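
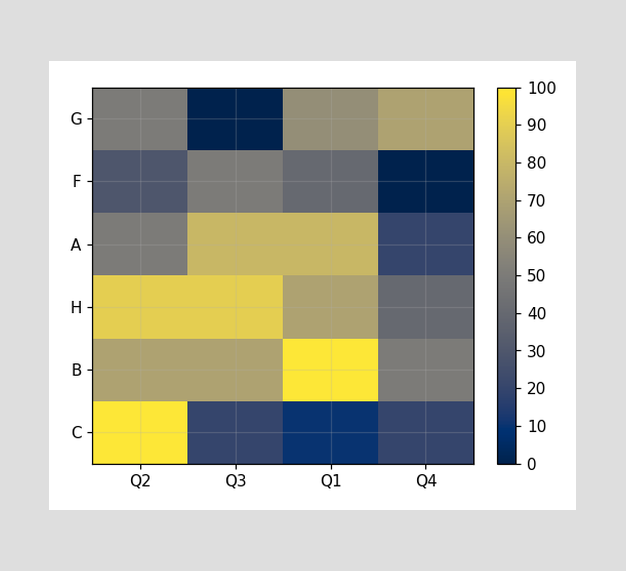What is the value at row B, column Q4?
50

Matching cell (B, Q4) against the colorbar gives 50.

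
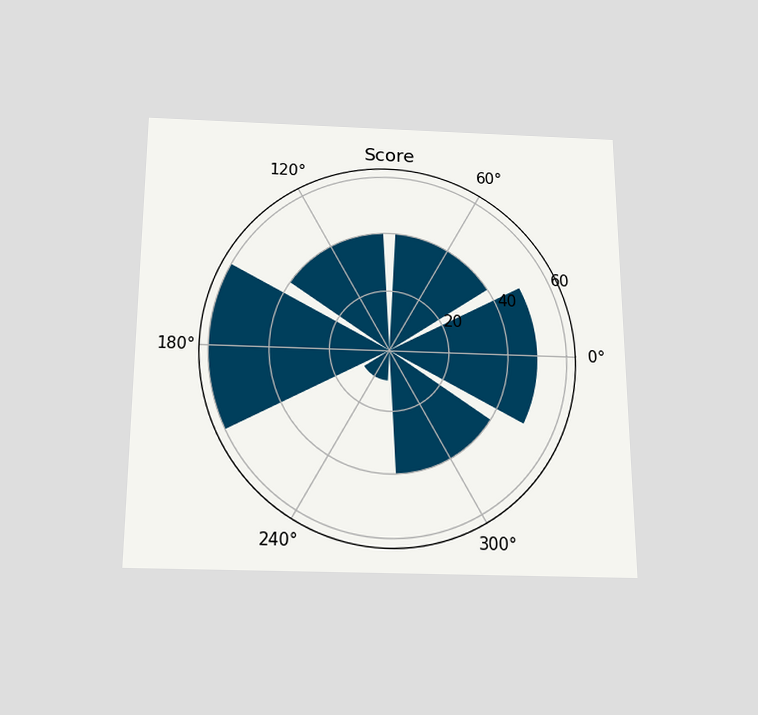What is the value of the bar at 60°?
40

The chart is viewed slightly from below. The bar at 60° reaches 40 on the radial axis.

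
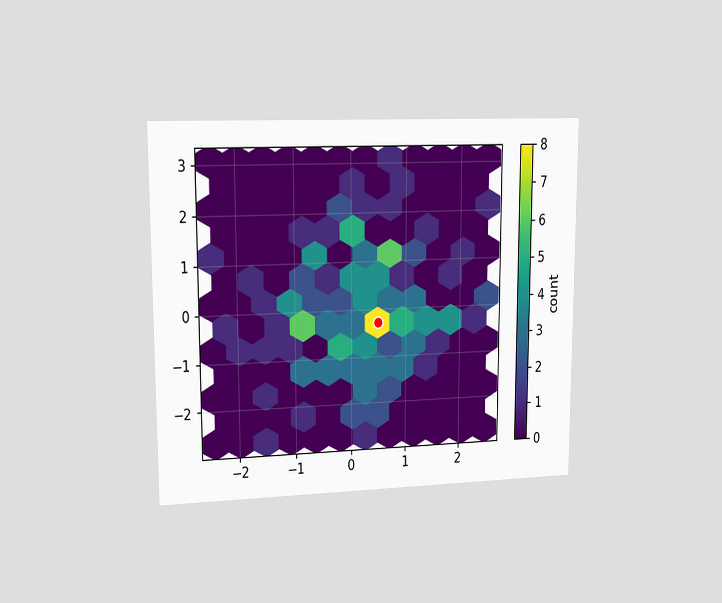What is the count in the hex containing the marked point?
The chart is viewed slightly from the left. The marked hex reads 8 on the colorbar.

8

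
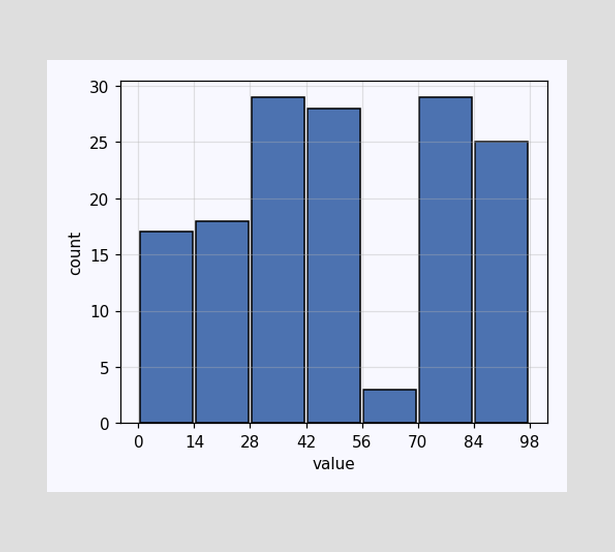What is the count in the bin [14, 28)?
18

The [14, 28) bin has height 18.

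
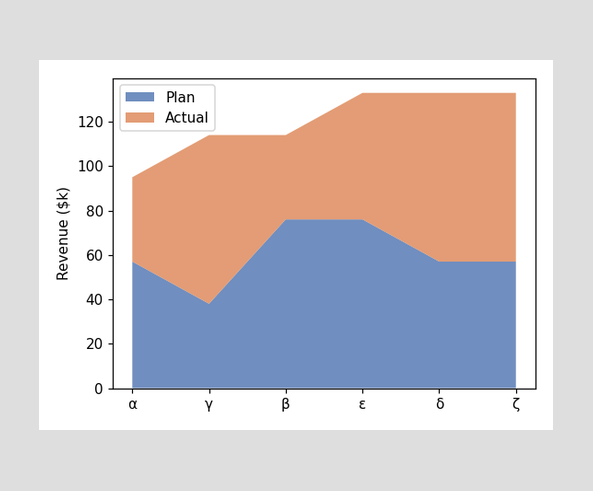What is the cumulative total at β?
The stacked total at β reaches $114k.

$114k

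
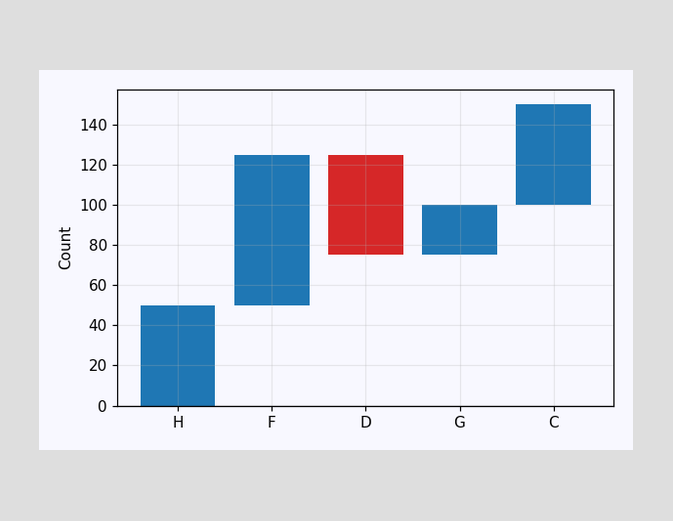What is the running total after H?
50

After H the running total reaches 50.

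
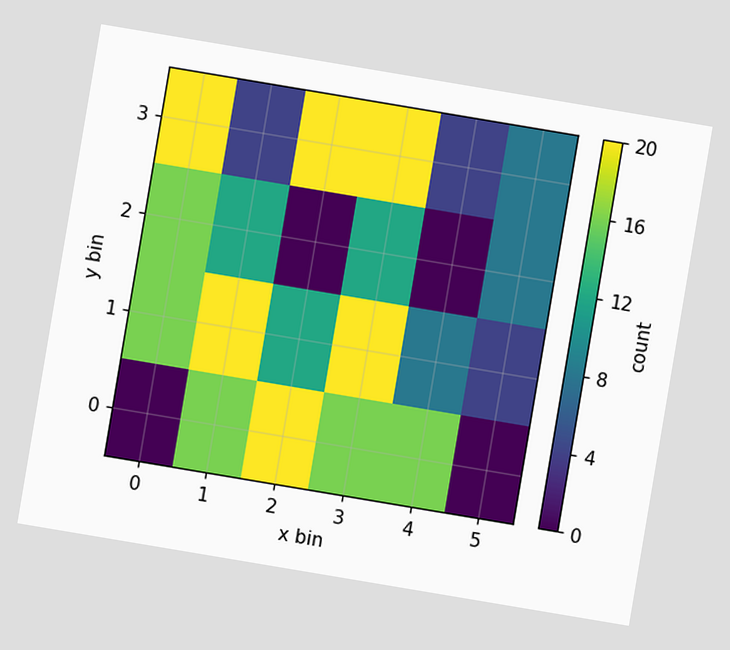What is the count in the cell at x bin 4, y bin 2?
0

The chart is tilted about 10° clockwise. Matching the cell (4, 2) against the colorbar gives 0.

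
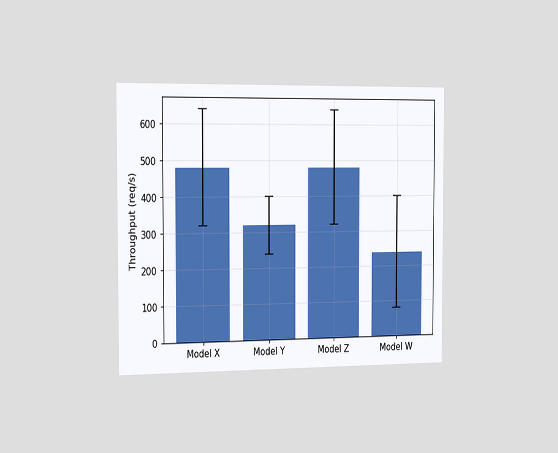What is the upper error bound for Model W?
The chart is viewed slightly from the left. The Model W bar's upper whisker reaches 400req/s.

400req/s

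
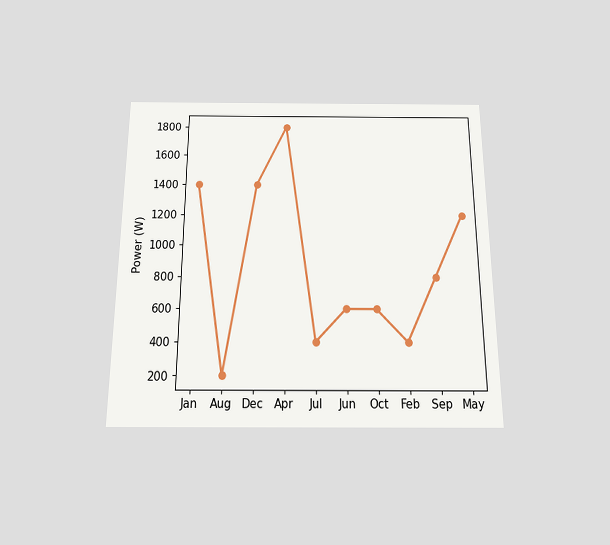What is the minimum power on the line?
The chart is viewed slightly from below. The lowest point is at Aug, and reading across to the y-axis gives 200W.

200W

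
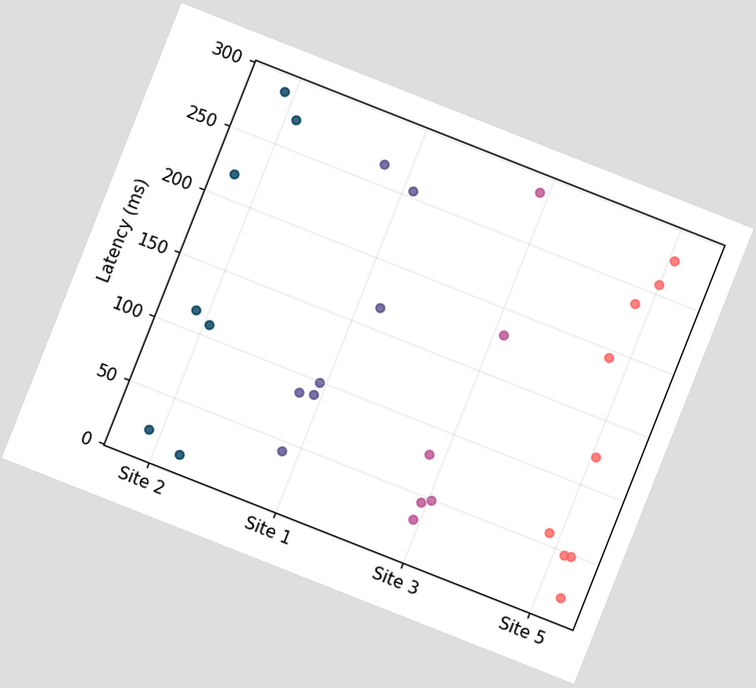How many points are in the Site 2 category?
The chart is tilted about 22° clockwise. Counting the markers in the Site 2 column gives 7.

7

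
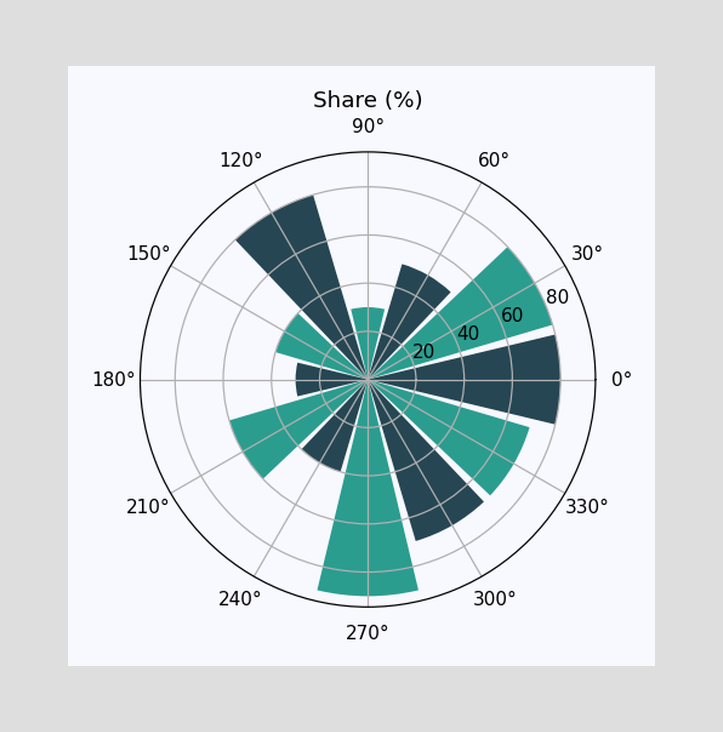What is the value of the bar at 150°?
40%

The bar at 150° reaches 40% on the radial axis.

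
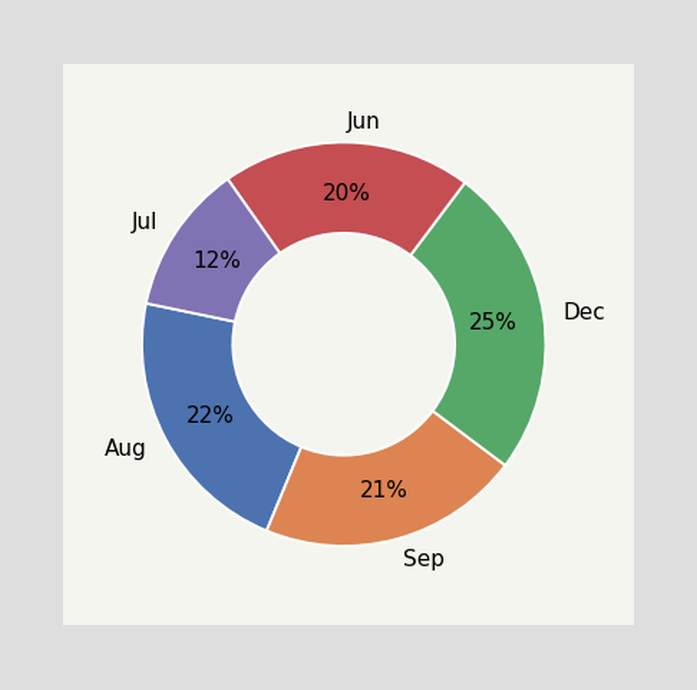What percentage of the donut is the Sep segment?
21%

The Sep segment takes up 21% of the ring.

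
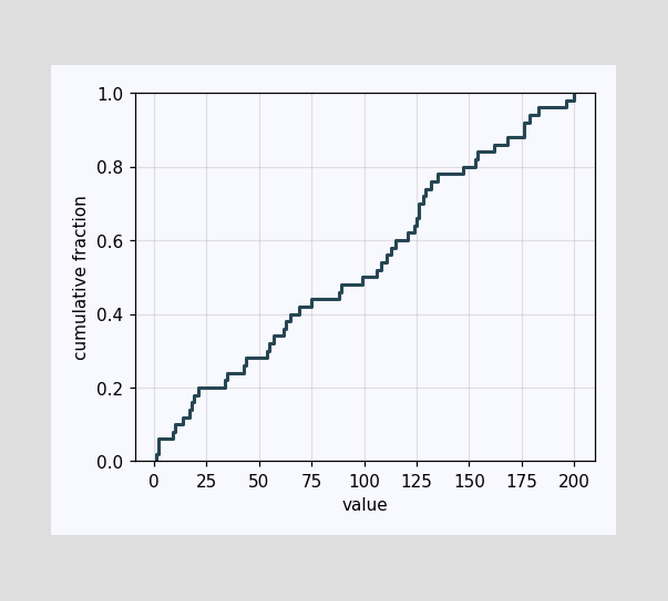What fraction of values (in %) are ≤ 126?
At x=126 the ECDF step is at 70%.

70%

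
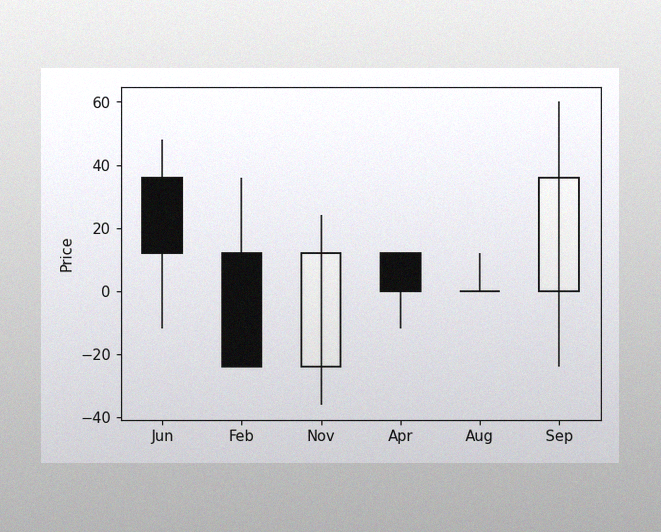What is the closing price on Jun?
The image has some photo noise and uneven lighting. The Jun candle closes at 12.

12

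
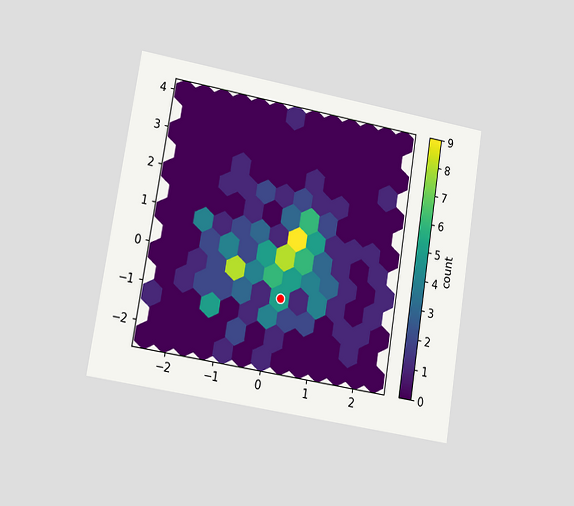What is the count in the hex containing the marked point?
The chart is tilted about 9° clockwise and viewed at a slight angle. The marked hex reads 5 on the colorbar.

5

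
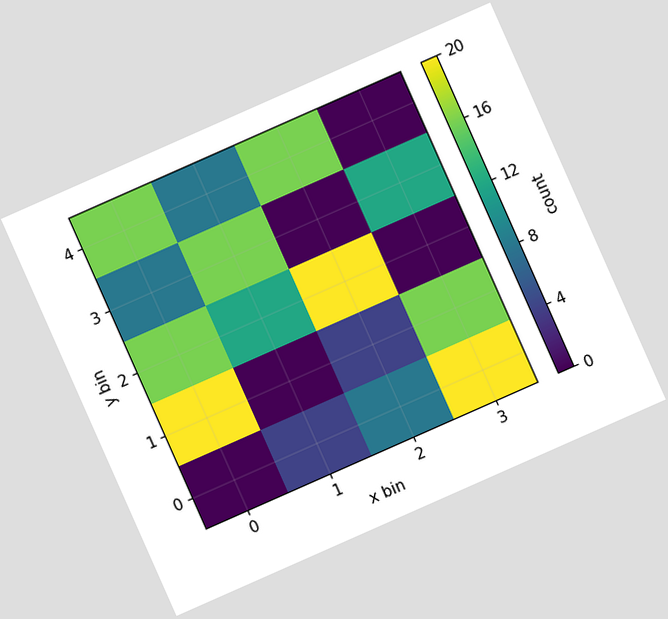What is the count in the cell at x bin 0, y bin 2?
The chart is tilted about 24° counter-clockwise. Matching the cell (0, 2) against the colorbar gives 16.

16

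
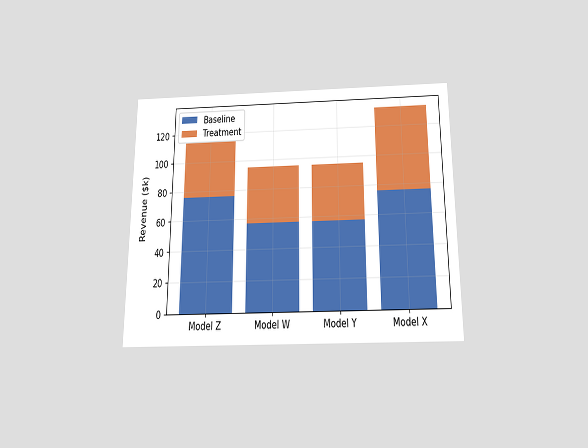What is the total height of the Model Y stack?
$95k

The chart is viewed slightly from below. The Model Y stack's top reaches $95k on the y-axis.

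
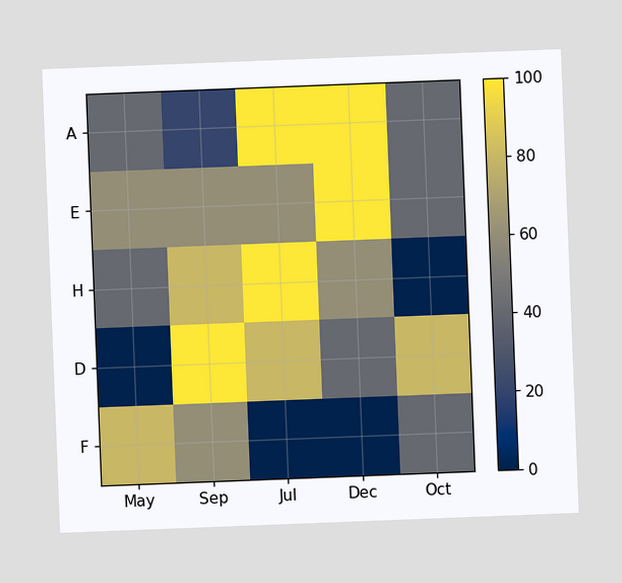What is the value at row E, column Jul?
The chart is tilted about 2° counter-clockwise. Matching cell (E, Jul) against the colorbar gives 60.

60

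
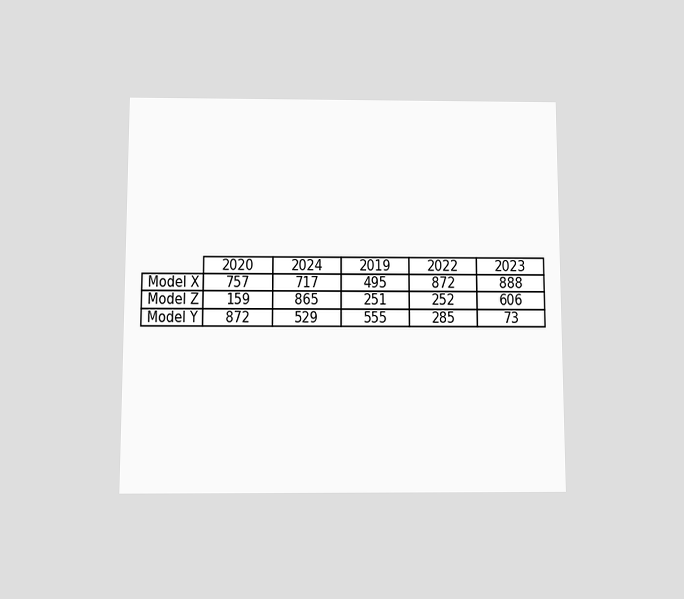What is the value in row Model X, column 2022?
The chart is viewed slightly from below. The (Model X, 2022) cell reads 872.

872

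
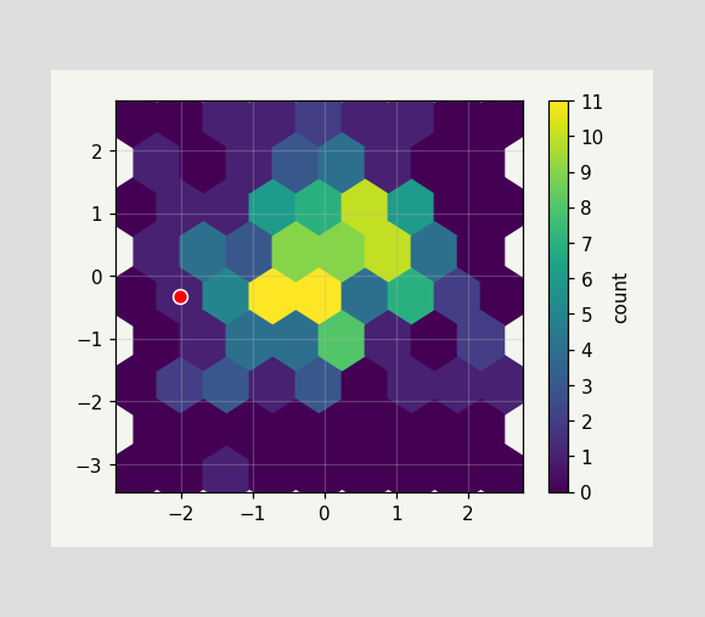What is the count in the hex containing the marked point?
1

The marked hex reads 1 on the colorbar.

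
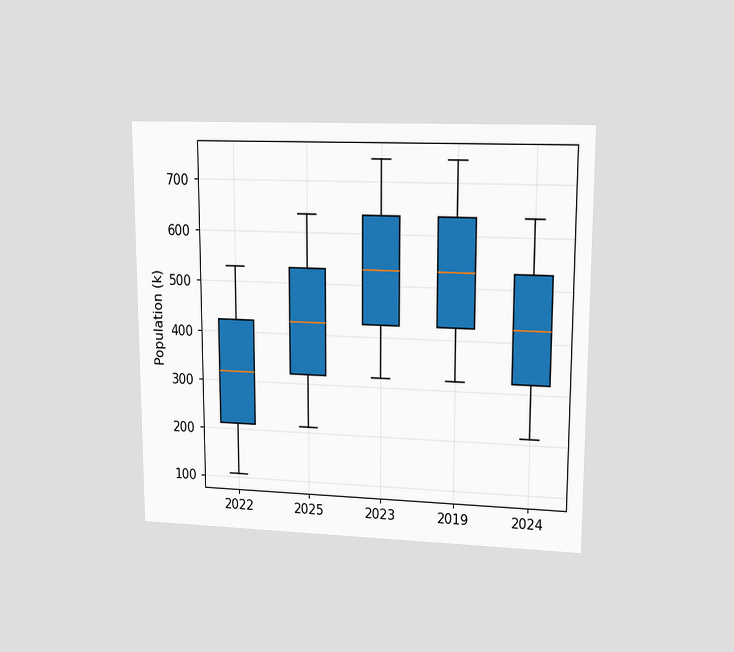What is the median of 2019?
530k

The chart is viewed at a slight angle. The median line in the 2019 box sits at 530k.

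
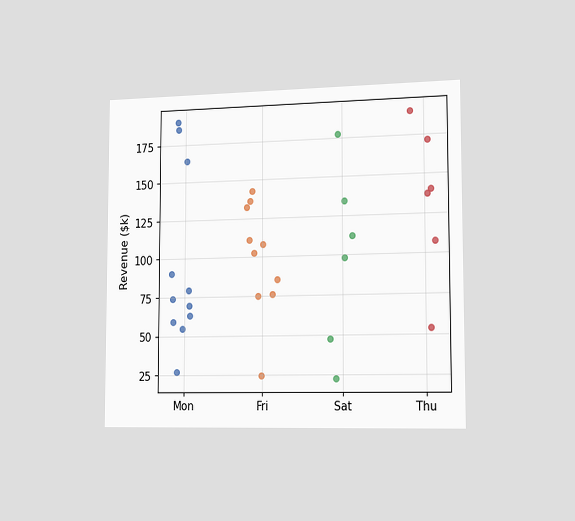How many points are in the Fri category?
10

The chart is viewed slightly from the right. Counting the markers in the Fri column gives 10.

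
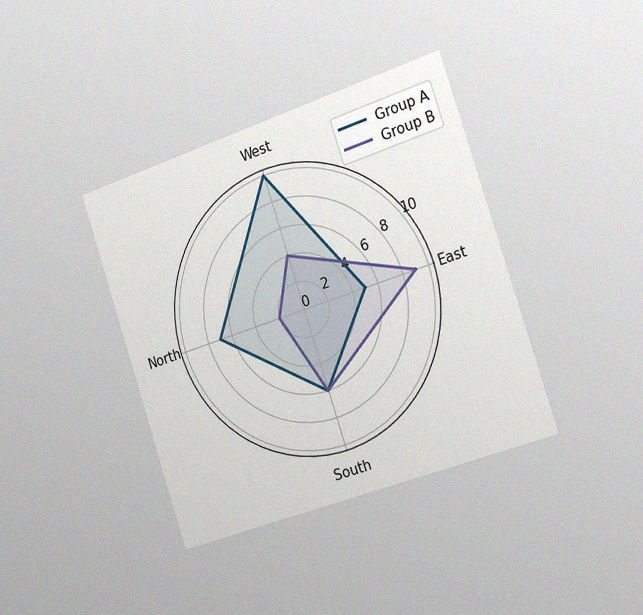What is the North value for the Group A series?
The chart is tilted about 18° counter-clockwise and viewed slightly from the right, with some photo noise. On the North axis, Group A reaches 7.

7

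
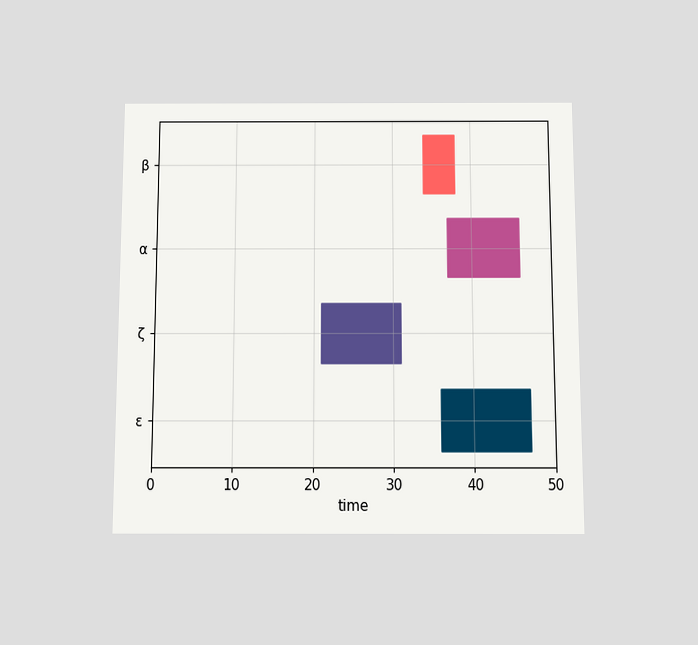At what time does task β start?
The chart is viewed slightly from below. The β bar begins at t=34.

34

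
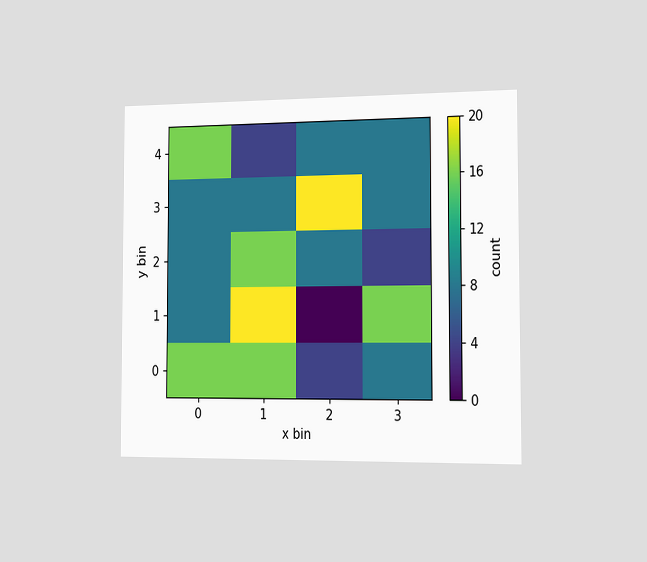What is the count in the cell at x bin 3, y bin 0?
8

The chart is viewed slightly from the right. Matching the cell (3, 0) against the colorbar gives 8.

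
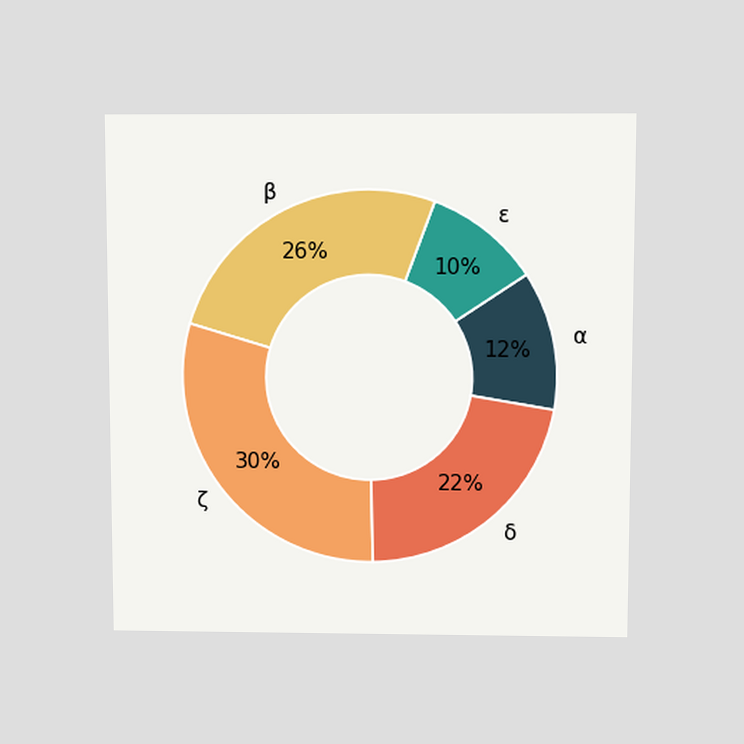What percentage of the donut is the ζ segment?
30%

The chart is viewed slightly from above. The ζ segment takes up 30% of the ring.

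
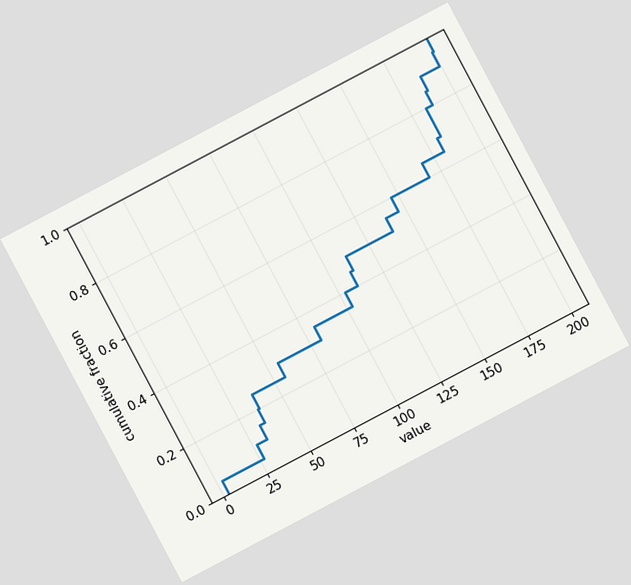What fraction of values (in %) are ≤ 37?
25%

The chart is tilted about 28° counter-clockwise. At x=37 the ECDF step is at 25%.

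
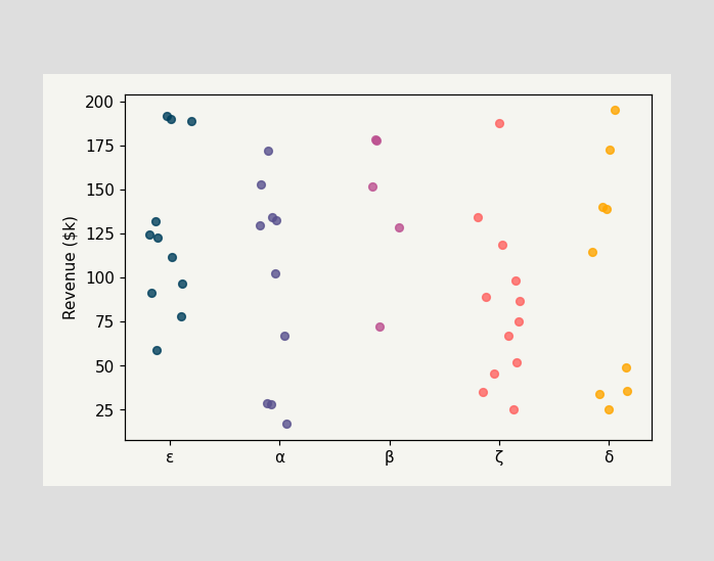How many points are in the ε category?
Counting the markers in the ε column gives 11.

11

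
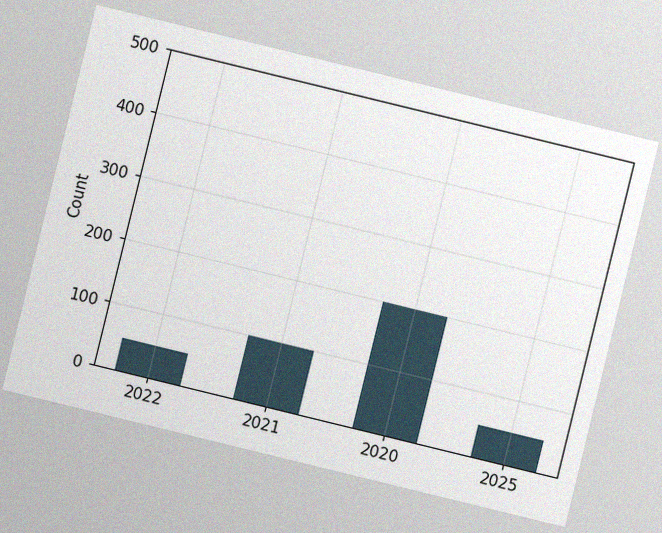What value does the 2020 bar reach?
200

The chart is tilted about 14° clockwise, with some photo noise. Reading along the chart's y-axis, the 2020 bar reaches 200.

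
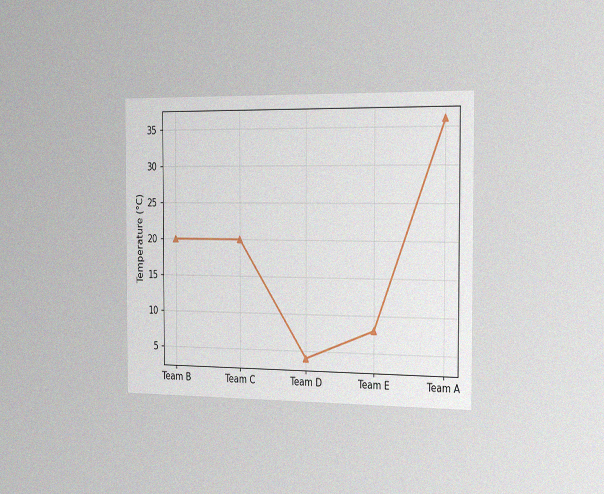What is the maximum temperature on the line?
The chart is viewed slightly from the right, with some photo noise. The highest point is at Team A, and reading across to the y-axis gives 36°C.

36°C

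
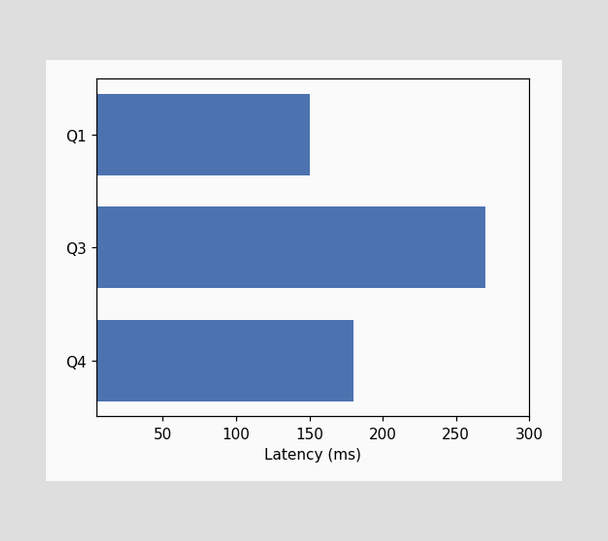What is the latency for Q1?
150ms

Reading along the chart's x-axis, the Q1 bar reaches 150ms.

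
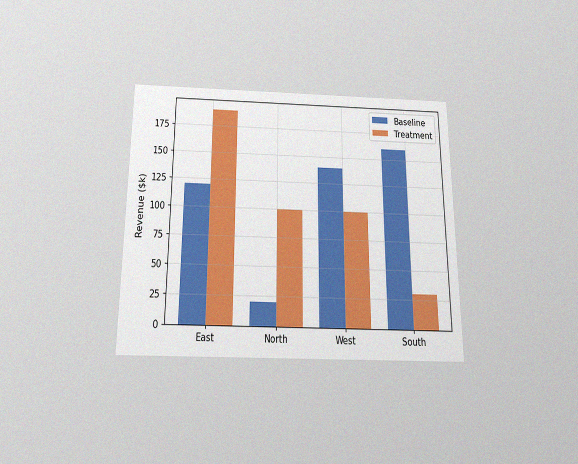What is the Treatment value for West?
$100k

The chart is viewed slightly from below, with some photo noise. The Treatment bar at West reaches $100k on the y-axis.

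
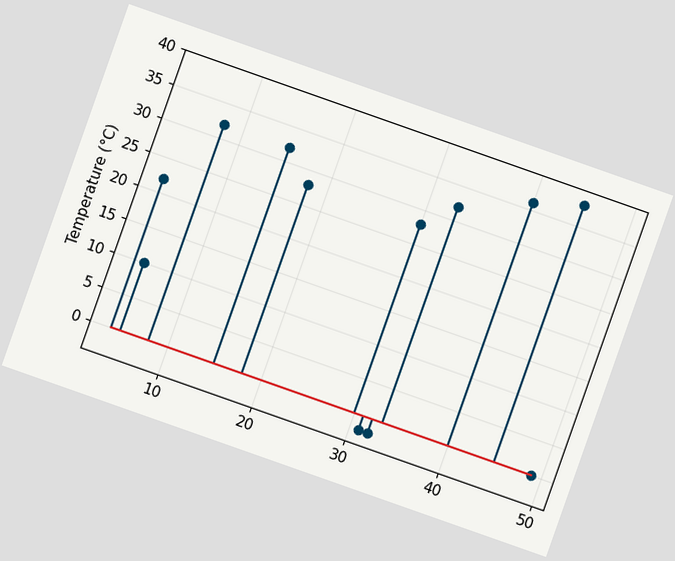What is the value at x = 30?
The chart is tilted about 19° clockwise. The stem at x=30 reaches 28°C.

28°C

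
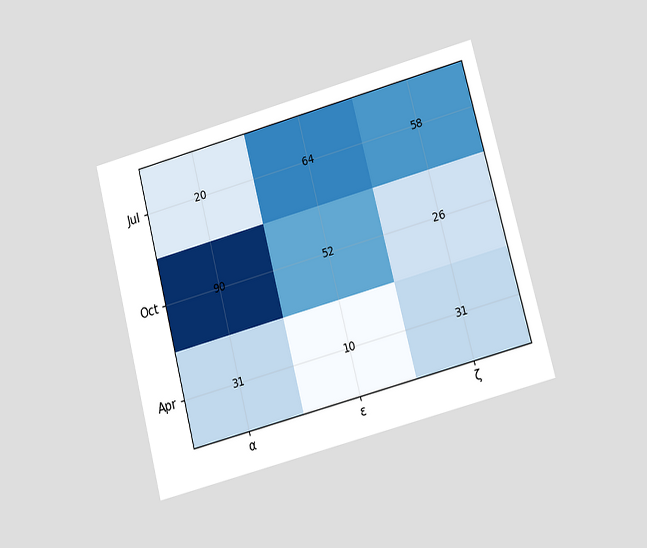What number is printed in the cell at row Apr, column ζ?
The chart is tilted about 15° counter-clockwise and viewed at a slight angle. The (Apr, ζ) cell reads 31.

31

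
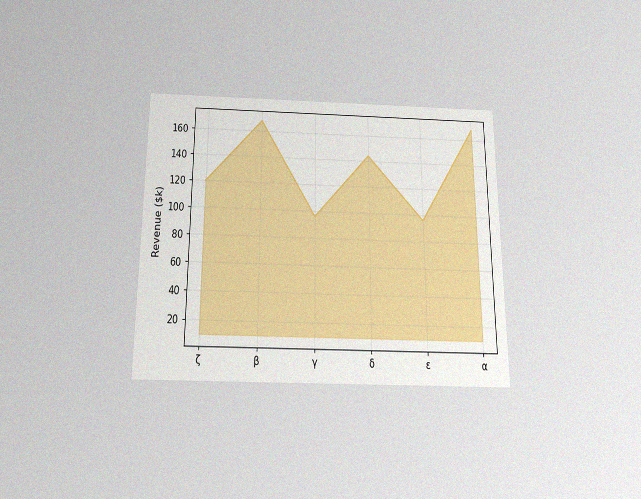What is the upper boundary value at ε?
The chart is viewed slightly from below, with some photo noise. At ε the upper boundary is at $96k.

$96k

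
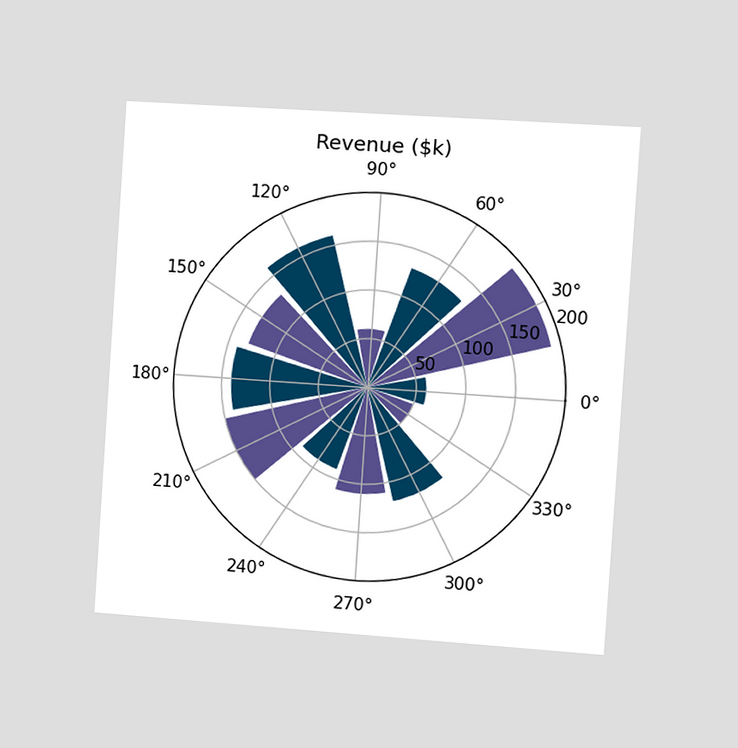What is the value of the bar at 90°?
The chart is tilted about 4° clockwise and viewed slightly from the right. The bar at 90° reaches $60k on the radial axis.

$60k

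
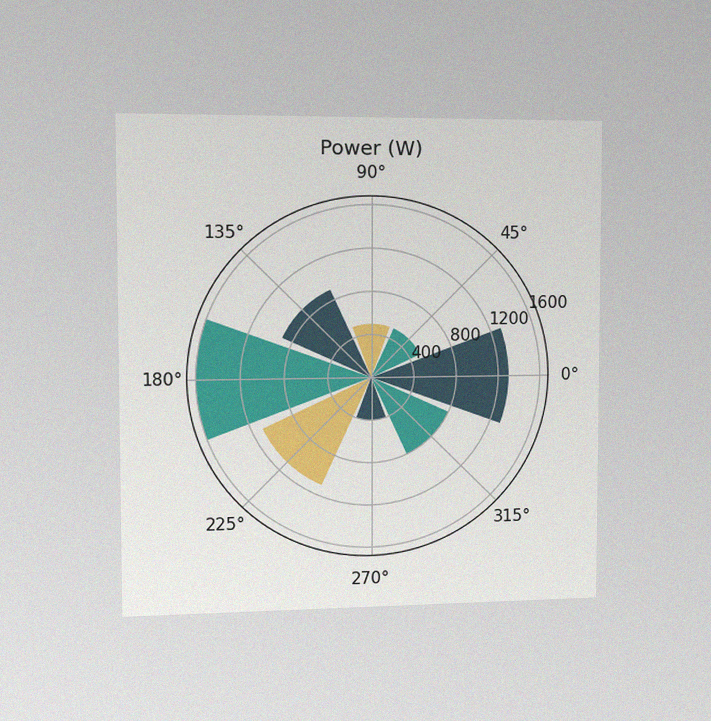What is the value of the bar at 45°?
The chart is viewed slightly from the left, with some photo noise. The bar at 45° reaches 500W on the radial axis.

500W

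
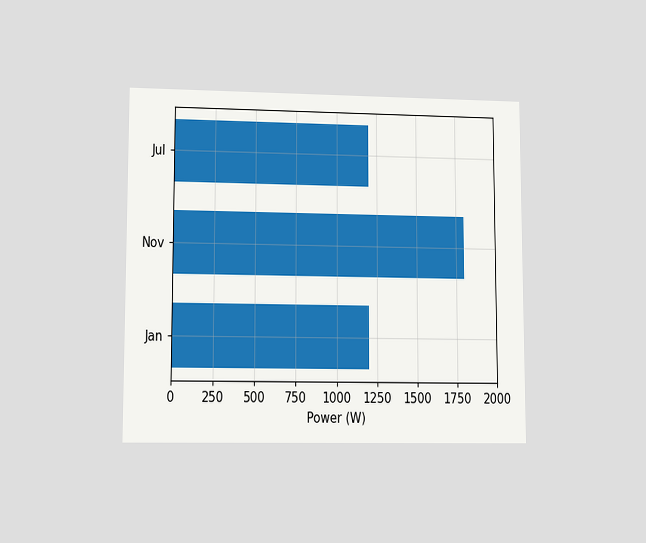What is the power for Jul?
1200W

The chart is viewed at a slight angle. Reading along the chart's x-axis, the Jul bar reaches 1200W.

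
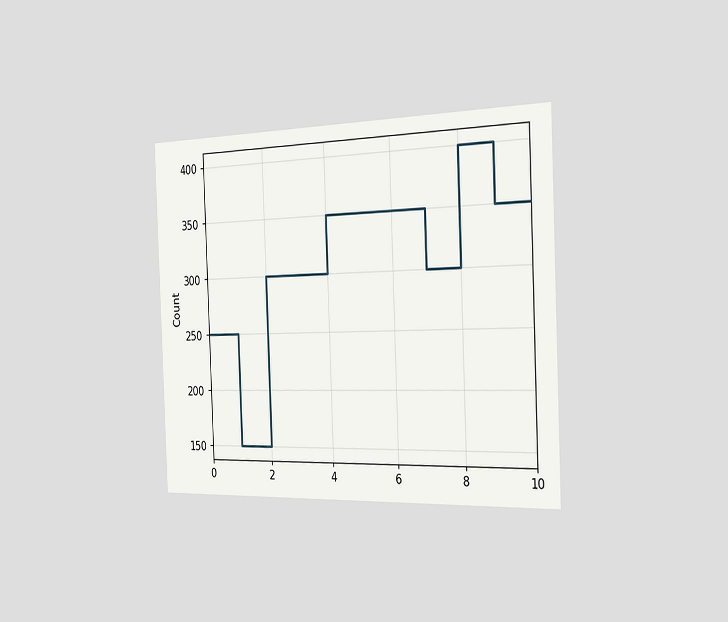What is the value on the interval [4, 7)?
350

The chart is tilted about 2° counter-clockwise and viewed slightly from the right. On [4, 7) the step sits at 350.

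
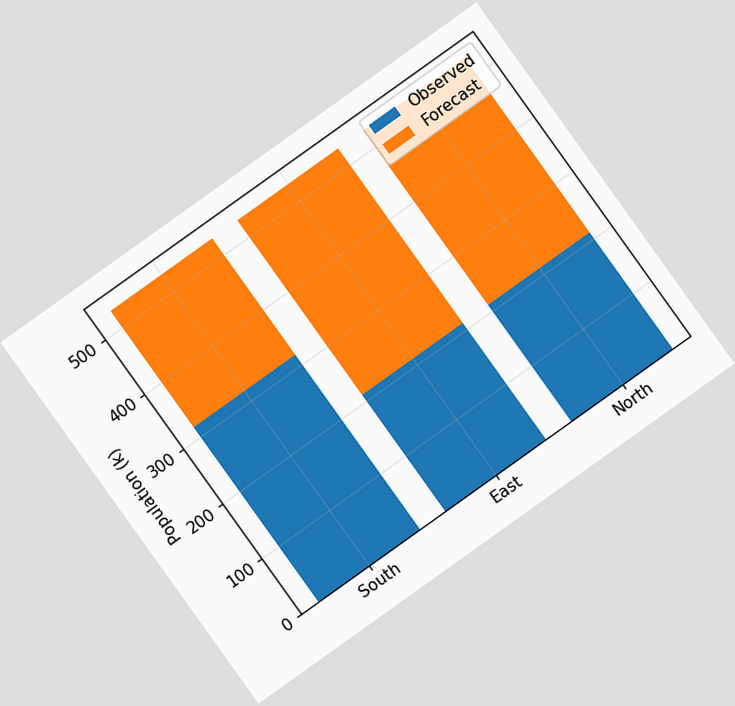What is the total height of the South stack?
The chart is tilted about 36° counter-clockwise. The South stack's top reaches 530k on the y-axis.

530k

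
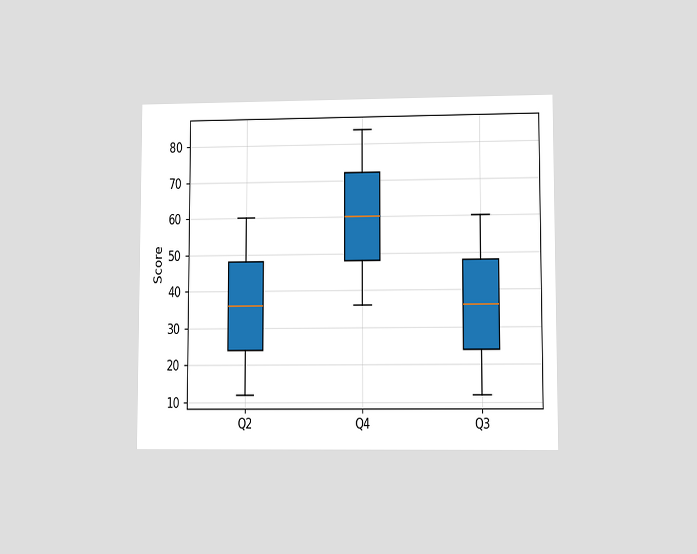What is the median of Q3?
36

The chart is viewed at a slight angle. The median line in the Q3 box sits at 36.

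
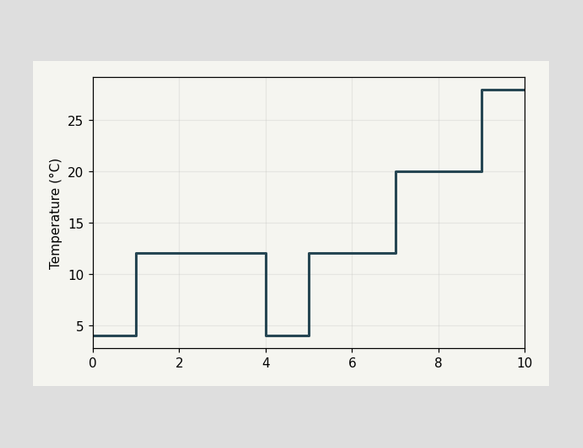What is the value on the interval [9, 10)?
On [9, 10) the step sits at 28°C.

28°C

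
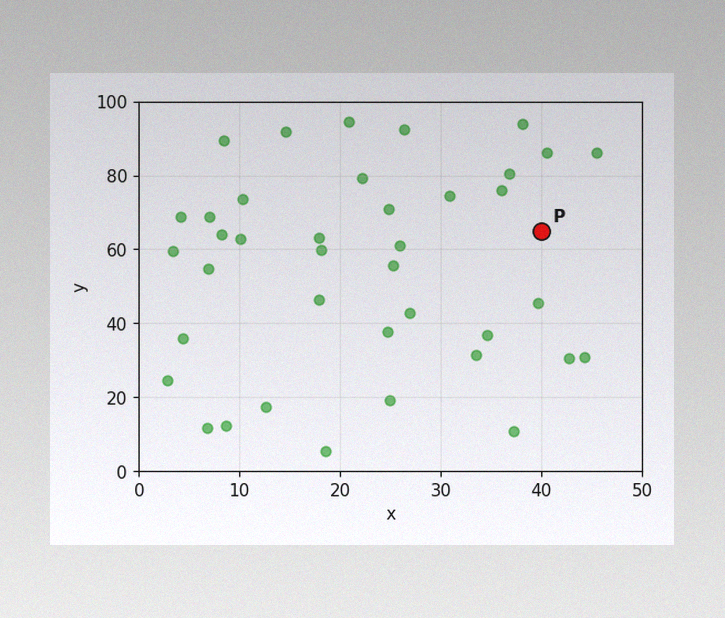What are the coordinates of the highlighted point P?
The image has some photo noise and uneven lighting. Following the gridlines from P to each axis, P sits at (40, 65).

(40, 65)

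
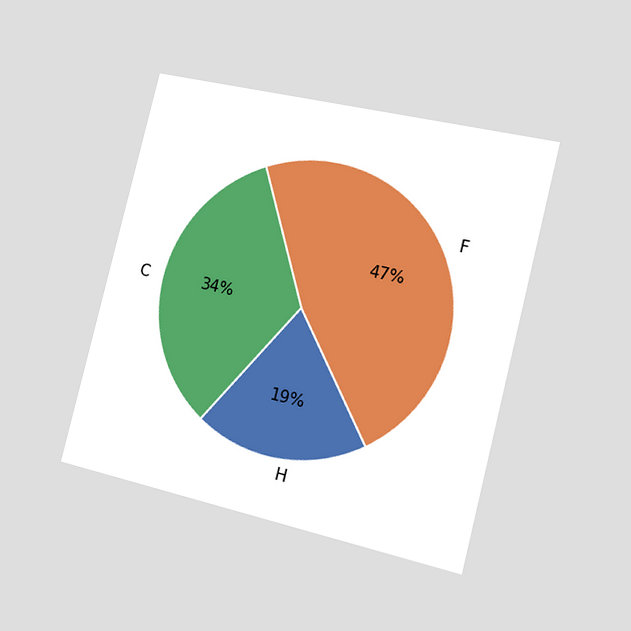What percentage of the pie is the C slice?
The chart is tilted about 14° clockwise and viewed slightly from the right. The C slice takes up 34% of the pie.

34%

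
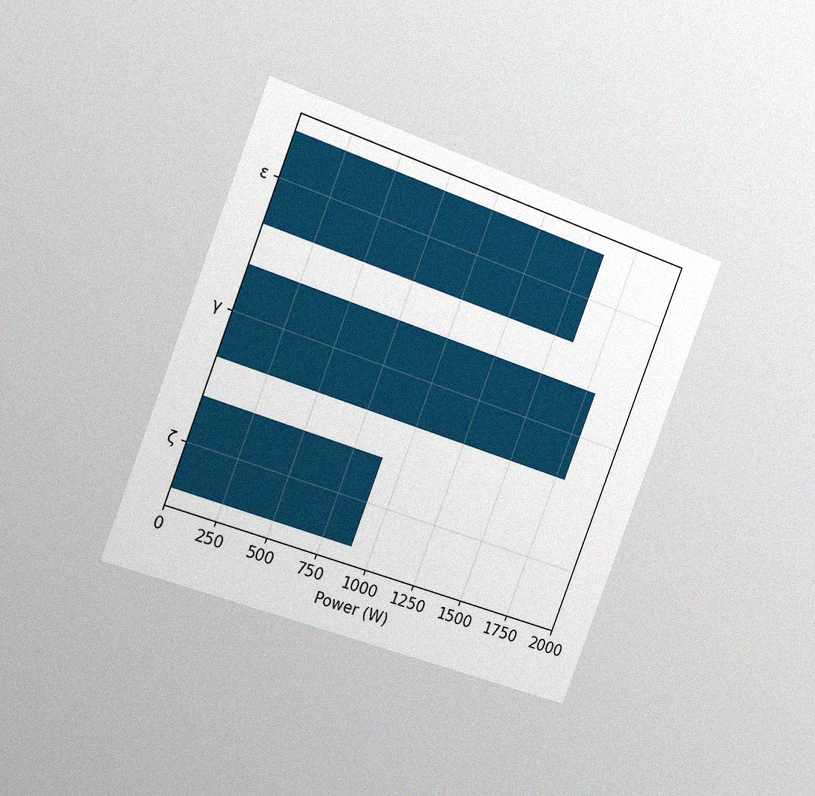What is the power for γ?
1800W

The chart is tilted about 21° clockwise and viewed slightly from the left, with some photo noise. Reading along the chart's x-axis, the γ bar reaches 1800W.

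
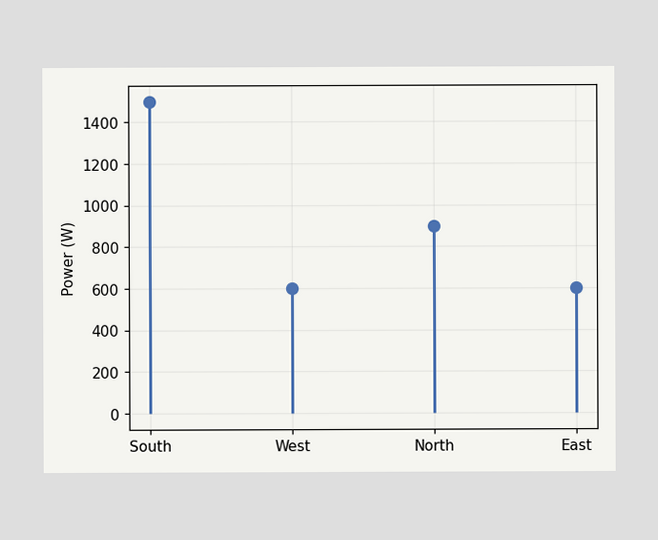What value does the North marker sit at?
900W

The North marker sits at 900W.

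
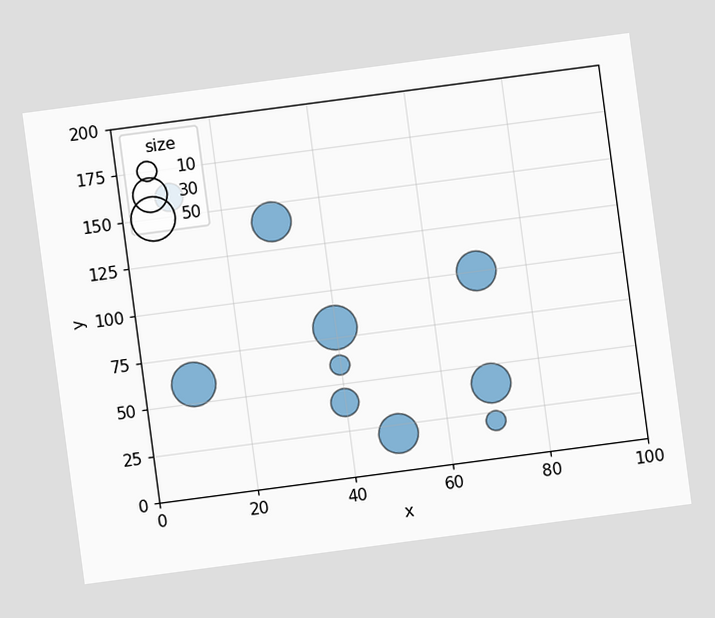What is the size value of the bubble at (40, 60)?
The chart is tilted about 8° counter-clockwise. Matching the bubble at (40, 60) against the size legend gives 10.

10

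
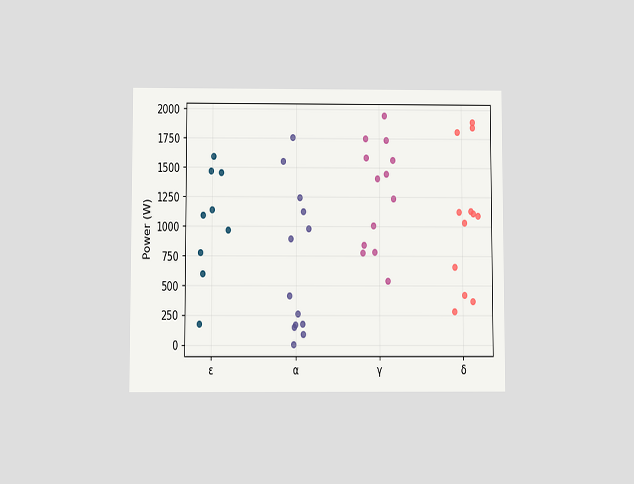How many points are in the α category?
13

The chart is viewed slightly from below. Counting the markers in the α column gives 13.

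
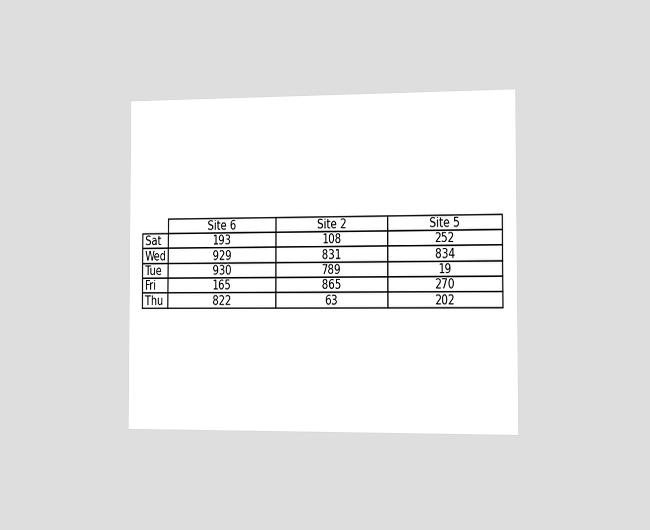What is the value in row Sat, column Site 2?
The chart is viewed slightly from the right. The (Sat, Site 2) cell reads 108.

108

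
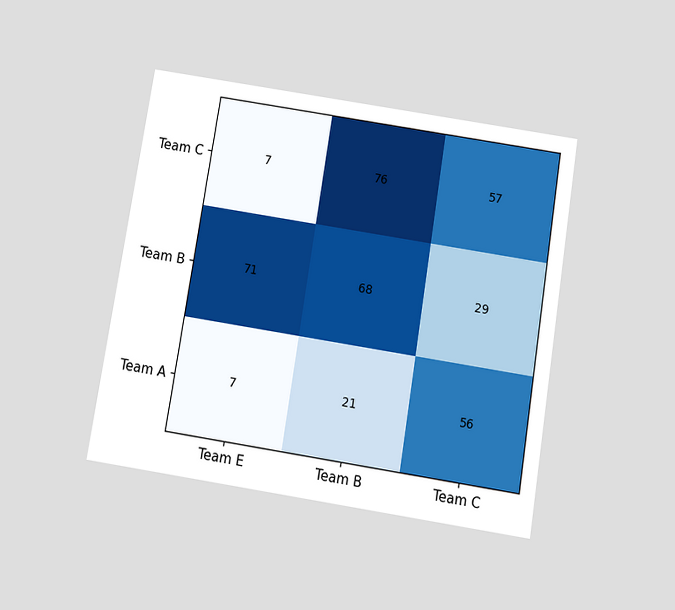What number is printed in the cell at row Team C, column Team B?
The chart is tilted about 9° clockwise and viewed slightly from below. The (Team C, Team B) cell reads 76.

76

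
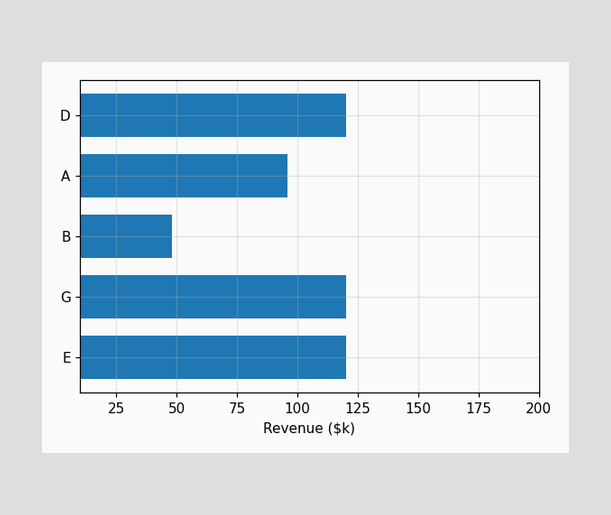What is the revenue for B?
Reading along the chart's x-axis, the B bar reaches $48k.

$48k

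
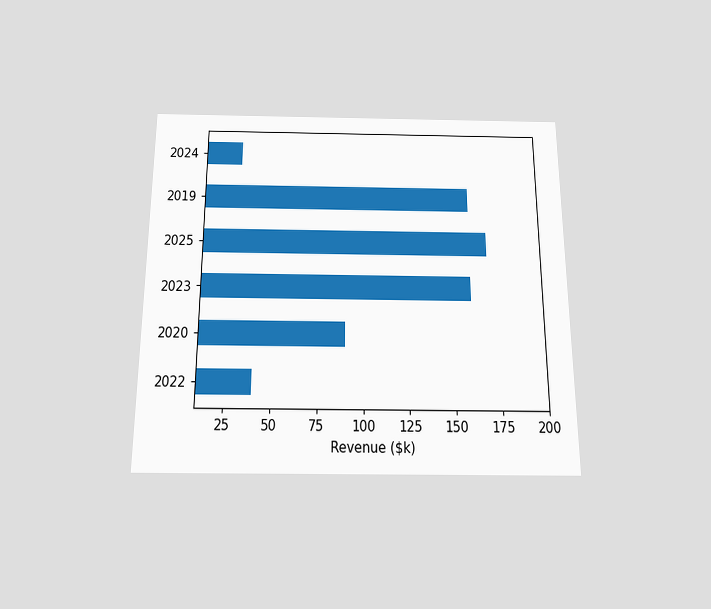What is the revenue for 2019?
$160k

The chart is viewed slightly from below. Reading along the chart's x-axis, the 2019 bar reaches $160k.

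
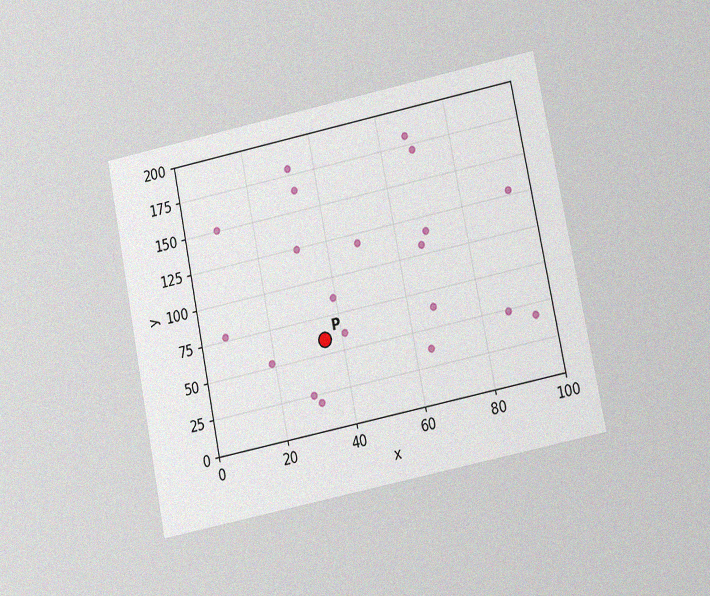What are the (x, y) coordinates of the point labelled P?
The chart is tilted about 11° counter-clockwise and viewed at a slight angle, with some photo noise. Following the gridlines from P to each axis, P sits at (35, 60).

(35, 60)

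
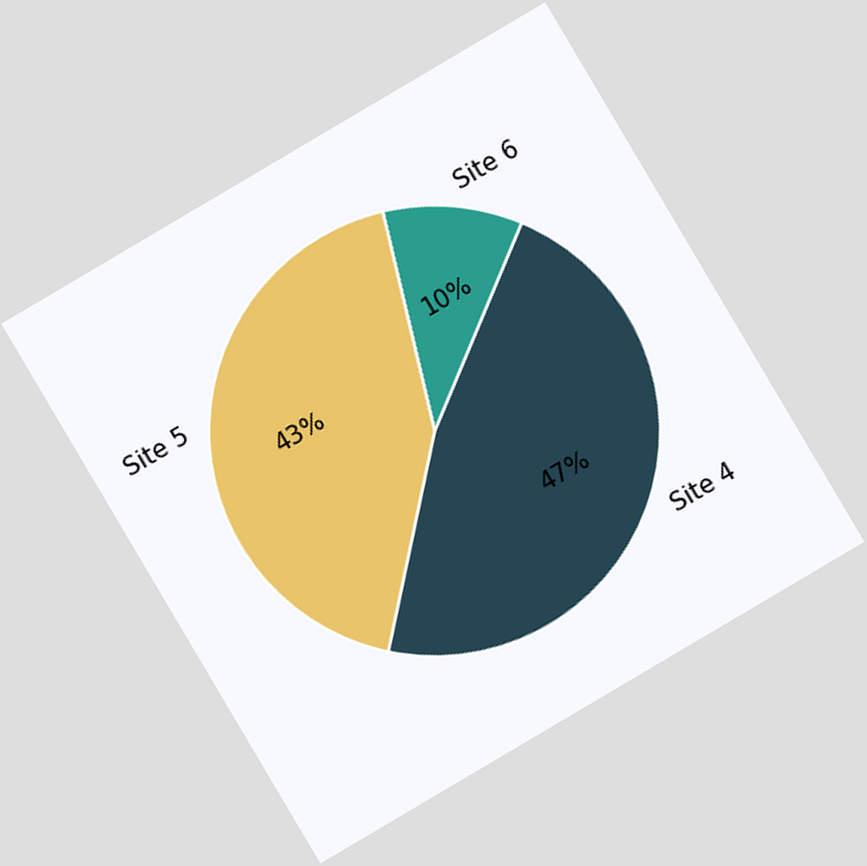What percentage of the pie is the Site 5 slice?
The chart is tilted about 31° counter-clockwise. The Site 5 slice takes up 43% of the pie.

43%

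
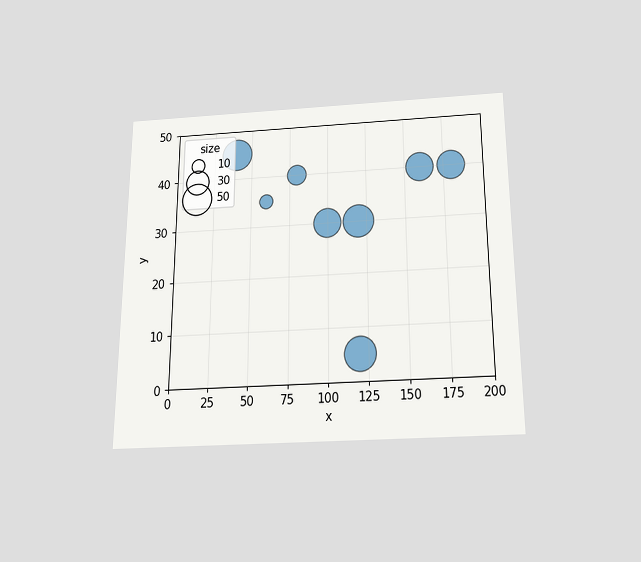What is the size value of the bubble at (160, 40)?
The chart is viewed slightly from below. Matching the bubble at (160, 40) against the size legend gives 40.

40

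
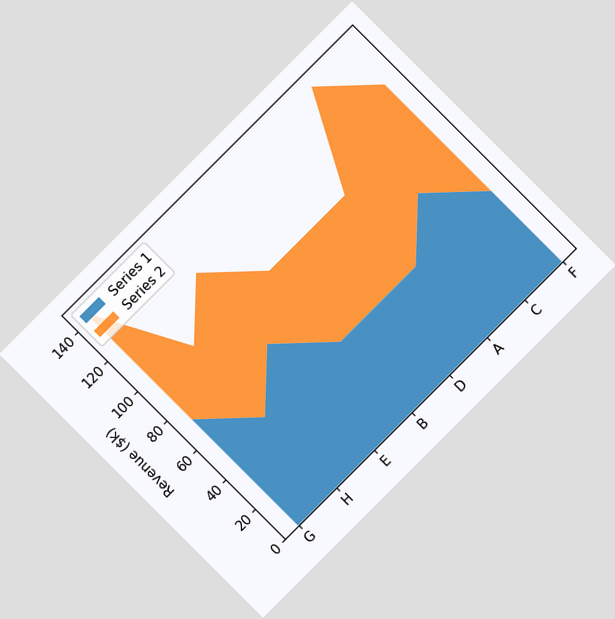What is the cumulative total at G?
$144k

The chart is tilted about 45° counter-clockwise. The stacked total at G reaches $144k.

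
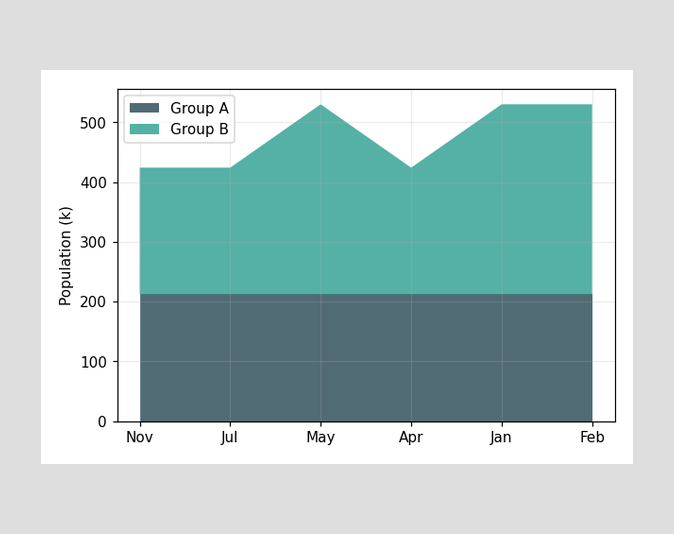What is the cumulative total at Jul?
424k

The stacked total at Jul reaches 424k.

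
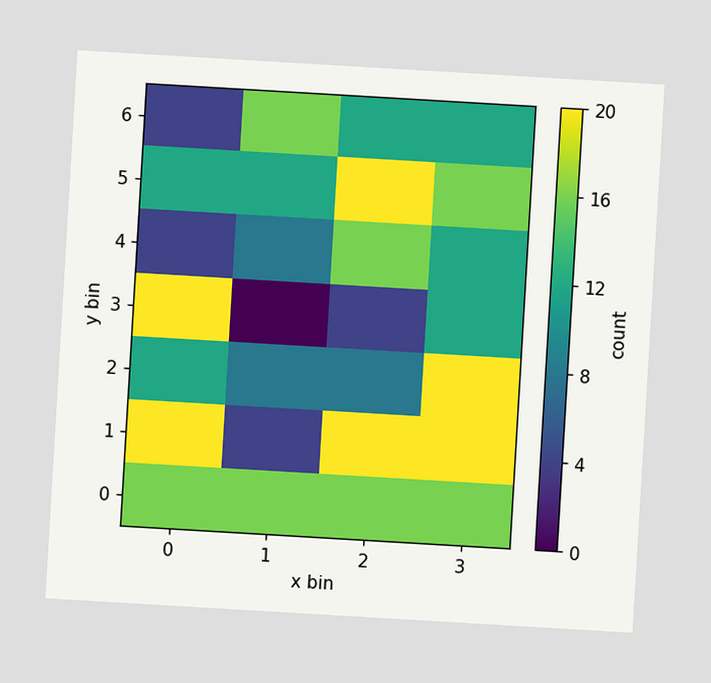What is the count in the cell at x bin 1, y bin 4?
The chart is tilted about 3° clockwise. Matching the cell (1, 4) against the colorbar gives 8.

8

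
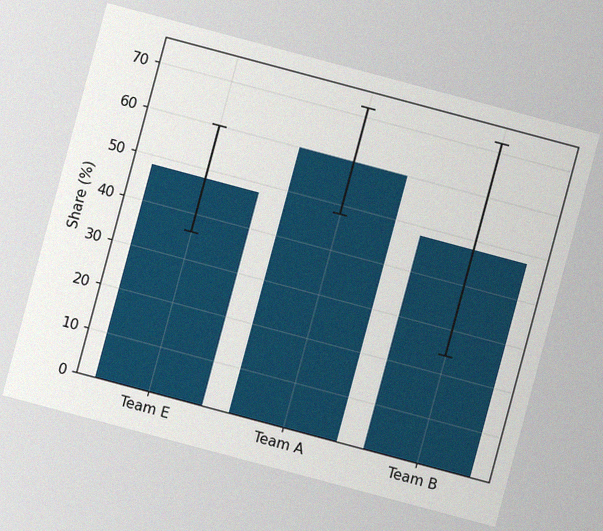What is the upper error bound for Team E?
60%

The chart is tilted about 15° clockwise, with some photo noise. The Team E bar's upper whisker reaches 60%.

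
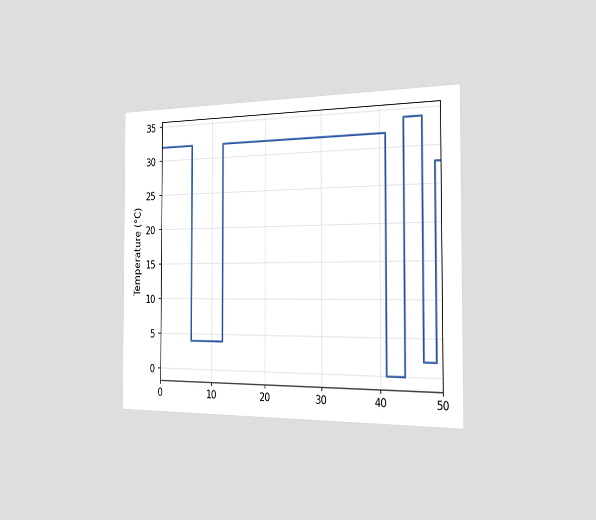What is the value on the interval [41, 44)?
0°C

The chart is viewed slightly from the right. On [41, 44) the step sits at 0°C.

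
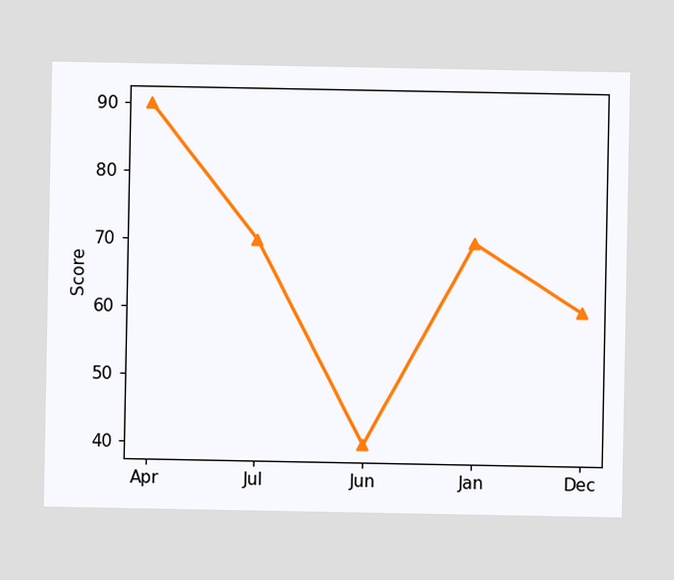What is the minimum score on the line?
40

The lowest point is at Jun, and reading across to the y-axis gives 40.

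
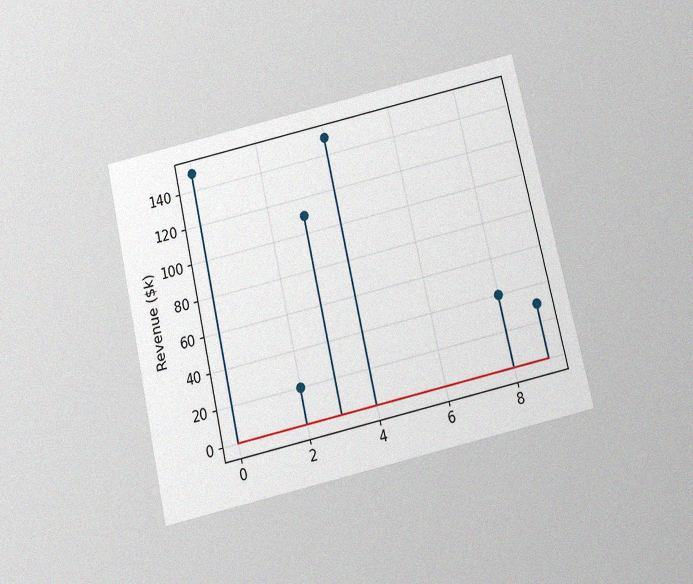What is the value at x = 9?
$30k

The chart is tilted about 13° counter-clockwise and viewed slightly from below, with some photo noise. The stem at x=9 reaches $30k.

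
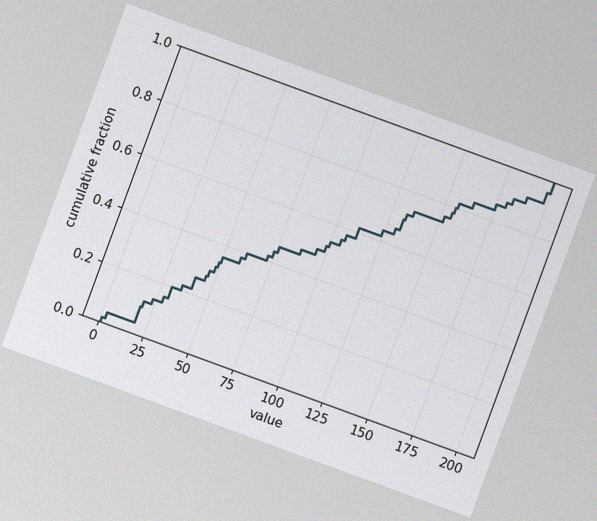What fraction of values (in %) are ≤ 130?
The chart is tilted about 20° clockwise, with some photo noise. At x=130 the ECDF step is at 66%.

66%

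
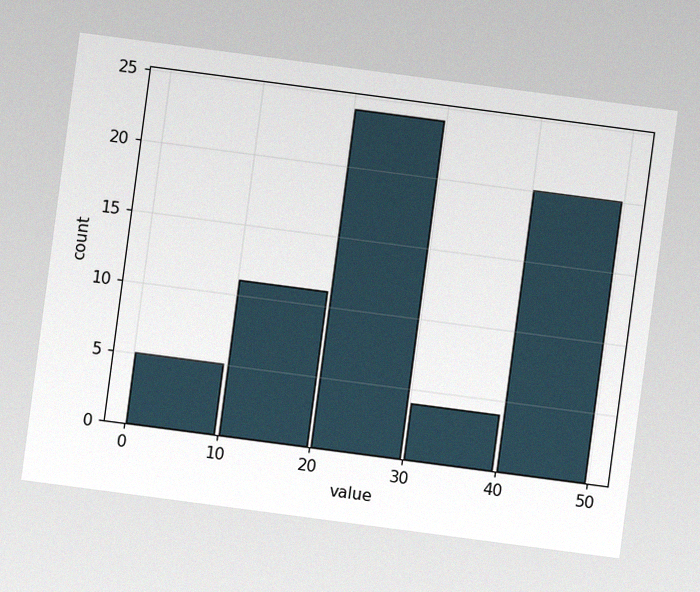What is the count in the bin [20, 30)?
The chart is tilted about 7° clockwise, with some photo noise. The [20, 30) bin has height 24.

24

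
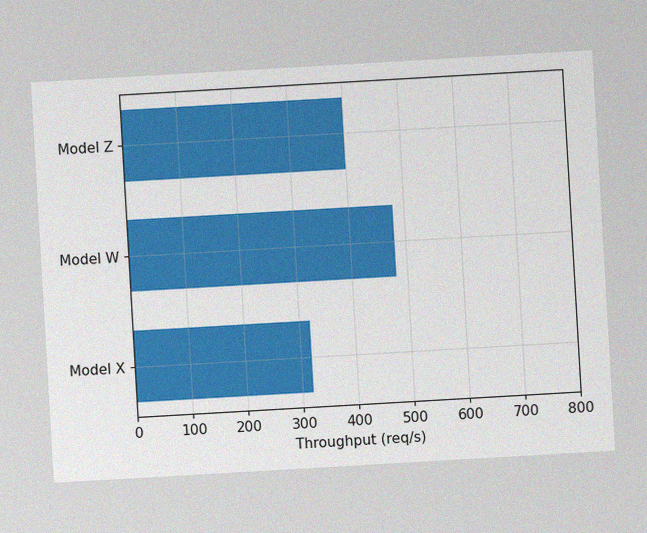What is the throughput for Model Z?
400req/s

The chart is tilted about 3° counter-clockwise, with some photo noise. Reading along the chart's x-axis, the Model Z bar reaches 400req/s.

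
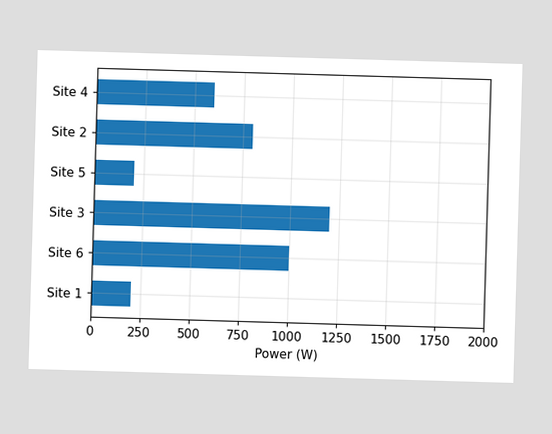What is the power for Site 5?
Reading along the chart's x-axis, the Site 5 bar reaches 200W.

200W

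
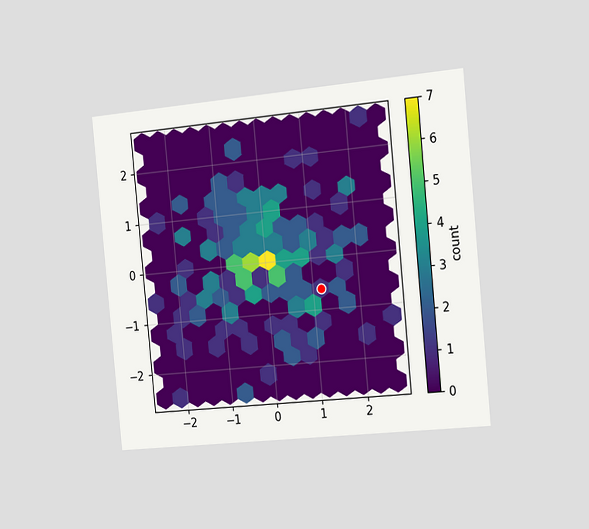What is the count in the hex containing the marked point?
The chart is tilted about 5° counter-clockwise and viewed slightly from the right. The marked hex reads 1 on the colorbar.

1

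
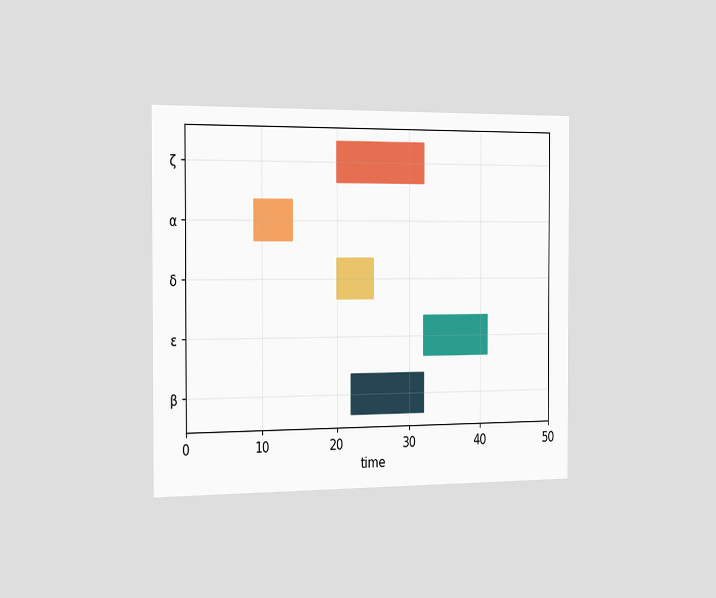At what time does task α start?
The chart is viewed slightly from the left. The α bar begins at t=9.

9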